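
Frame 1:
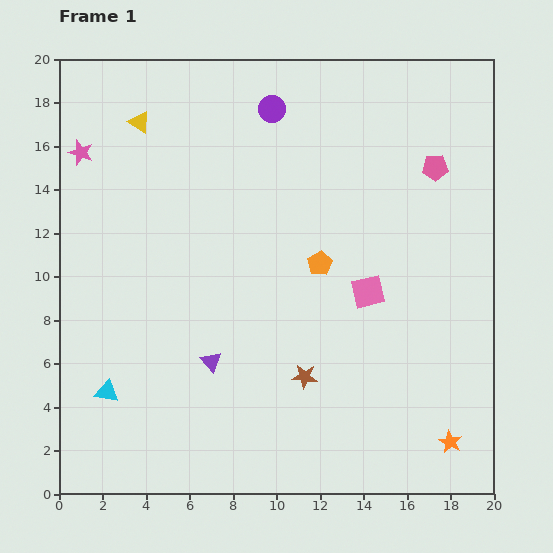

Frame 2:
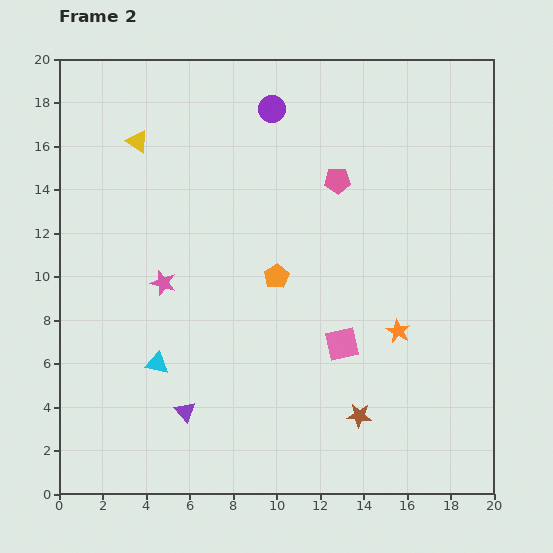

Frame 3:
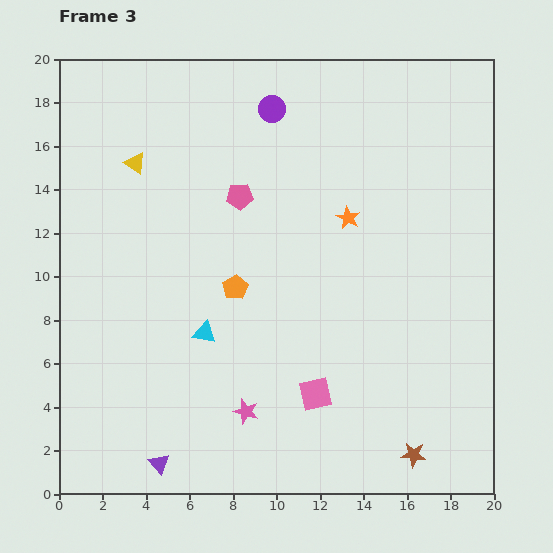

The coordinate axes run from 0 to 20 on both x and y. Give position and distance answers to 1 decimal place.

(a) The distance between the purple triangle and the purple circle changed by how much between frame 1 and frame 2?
+2.6

Distance in frame 1: 11.9. Distance in frame 2: 14.5.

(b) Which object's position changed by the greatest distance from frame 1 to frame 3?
the pink star

(moved 14.1; next 11.3)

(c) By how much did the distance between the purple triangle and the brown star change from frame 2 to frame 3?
+3.7

Distance in frame 2: 8.0. Distance in frame 3: 11.7.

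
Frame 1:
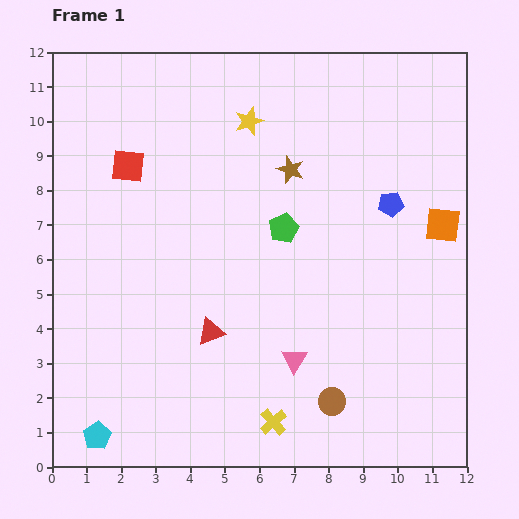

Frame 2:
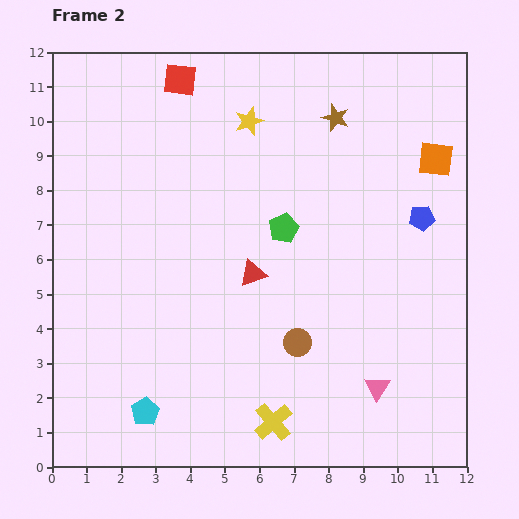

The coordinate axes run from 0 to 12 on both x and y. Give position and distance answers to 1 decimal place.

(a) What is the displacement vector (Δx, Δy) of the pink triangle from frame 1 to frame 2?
(2.4, -0.8)

The pink triangle was at (7.0, 3.1) in frame 1 and (9.4, 2.3) in frame 2.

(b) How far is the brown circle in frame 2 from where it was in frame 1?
2.0

The brown circle moved from (8.1, 1.9) to (7.1, 3.6), a distance of √(1.0² + 1.7²) ≈ 2.0.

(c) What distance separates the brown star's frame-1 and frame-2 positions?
2.0

The brown star moved from (6.9, 8.6) to (8.2, 10.1), a distance of √(1.3² + 1.5²) ≈ 2.0.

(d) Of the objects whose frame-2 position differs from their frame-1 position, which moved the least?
the blue pentagon

(moved 1.0)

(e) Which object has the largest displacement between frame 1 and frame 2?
the red square

(moved 2.9; next 2.5)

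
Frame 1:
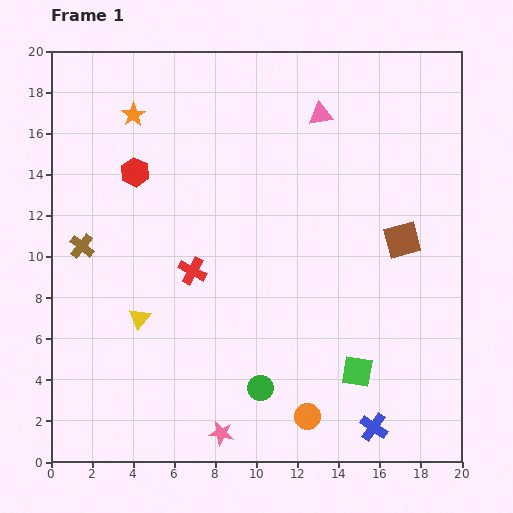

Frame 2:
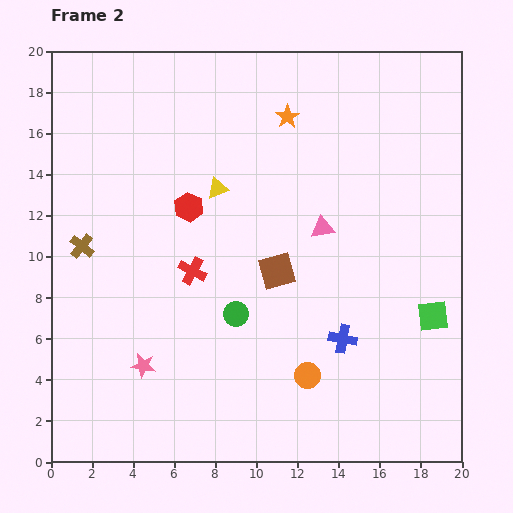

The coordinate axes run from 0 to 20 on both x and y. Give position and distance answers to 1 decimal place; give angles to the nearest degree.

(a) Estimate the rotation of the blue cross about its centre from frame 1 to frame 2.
24° counter-clockwise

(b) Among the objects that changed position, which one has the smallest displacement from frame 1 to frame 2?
the orange circle

(moved 2.0)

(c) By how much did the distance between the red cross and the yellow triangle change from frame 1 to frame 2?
+0.7

Distance in frame 1: 3.5. Distance in frame 2: 4.2.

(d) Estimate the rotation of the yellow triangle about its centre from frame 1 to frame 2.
31° clockwise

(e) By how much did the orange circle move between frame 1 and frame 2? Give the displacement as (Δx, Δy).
(0.0, 2.0)

The orange circle was at (12.5, 2.2) in frame 1 and (12.5, 4.2) in frame 2.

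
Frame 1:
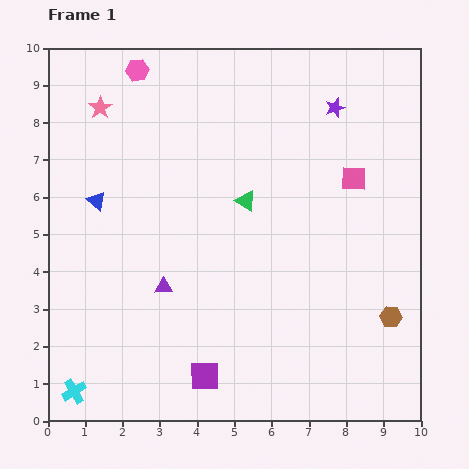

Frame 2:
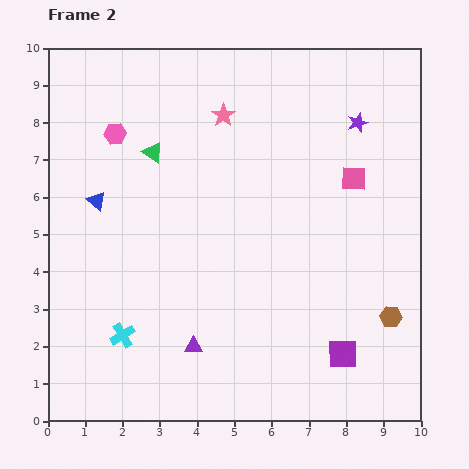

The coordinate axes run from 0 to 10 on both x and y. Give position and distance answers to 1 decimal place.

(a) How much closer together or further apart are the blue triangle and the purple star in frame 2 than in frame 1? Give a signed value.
+0.4

Distance in frame 1: 6.9. Distance in frame 2: 7.3.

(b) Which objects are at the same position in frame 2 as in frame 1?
the brown hexagon, the blue triangle, the pink square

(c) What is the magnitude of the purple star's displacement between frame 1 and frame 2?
0.7

The purple star moved from (7.7, 8.4) to (8.3, 8.0), a distance of √(0.6² + 0.4²) ≈ 0.7.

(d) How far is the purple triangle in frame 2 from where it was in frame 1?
1.8

The purple triangle moved from (3.1, 3.6) to (3.9, 2.0), a distance of √(0.8² + 1.6²) ≈ 1.8.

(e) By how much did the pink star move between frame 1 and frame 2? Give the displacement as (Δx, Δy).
(3.3, -0.2)

The pink star was at (1.4, 8.4) in frame 1 and (4.7, 8.2) in frame 2.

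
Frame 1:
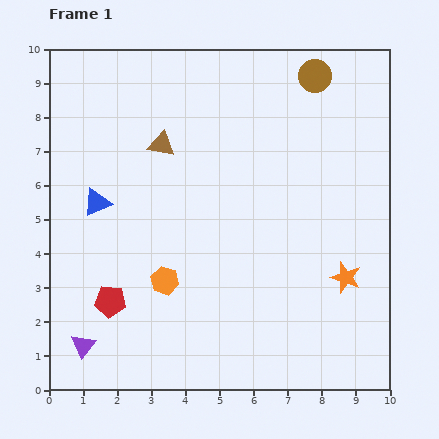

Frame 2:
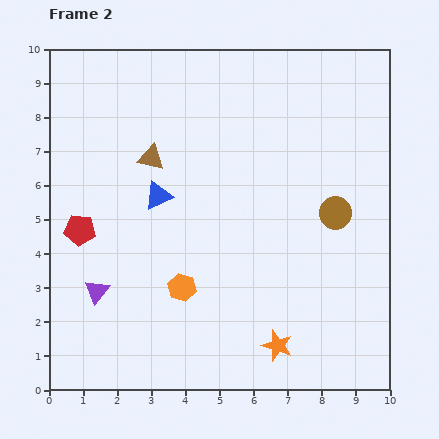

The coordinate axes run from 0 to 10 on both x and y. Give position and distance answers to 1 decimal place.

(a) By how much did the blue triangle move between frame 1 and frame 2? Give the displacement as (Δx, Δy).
(1.8, 0.2)

The blue triangle was at (1.4, 5.5) in frame 1 and (3.2, 5.7) in frame 2.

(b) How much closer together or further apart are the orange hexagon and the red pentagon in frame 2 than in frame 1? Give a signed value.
+1.7

Distance in frame 1: 1.7. Distance in frame 2: 3.4.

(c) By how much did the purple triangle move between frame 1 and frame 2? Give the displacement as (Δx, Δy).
(0.4, 1.6)

The purple triangle was at (1.0, 1.3) in frame 1 and (1.4, 2.9) in frame 2.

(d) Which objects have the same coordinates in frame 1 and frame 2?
none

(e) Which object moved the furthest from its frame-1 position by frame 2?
the brown circle

(moved 4.0; next 2.8)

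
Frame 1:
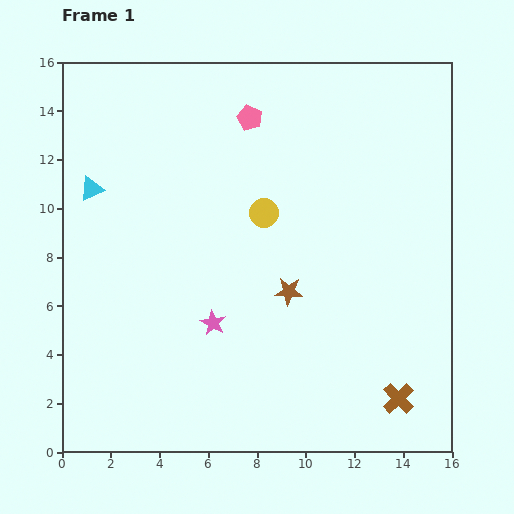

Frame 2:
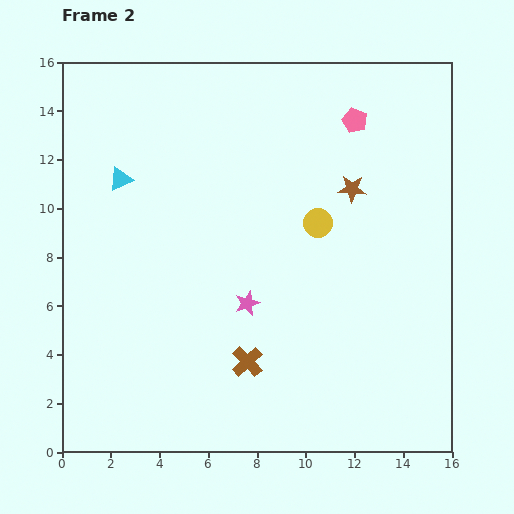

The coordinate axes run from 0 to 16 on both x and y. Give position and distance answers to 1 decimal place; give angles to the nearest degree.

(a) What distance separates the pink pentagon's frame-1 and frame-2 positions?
4.3

The pink pentagon moved from (7.7, 13.7) to (12.0, 13.6), a distance of √(4.3² + 0.1²) ≈ 4.3.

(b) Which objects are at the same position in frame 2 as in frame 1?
none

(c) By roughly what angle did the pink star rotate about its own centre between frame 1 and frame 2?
23° clockwise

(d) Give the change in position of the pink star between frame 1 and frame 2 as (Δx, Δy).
(1.4, 0.8)

The pink star was at (6.2, 5.3) in frame 1 and (7.6, 6.1) in frame 2.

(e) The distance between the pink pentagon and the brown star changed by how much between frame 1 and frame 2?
-4.5

Distance in frame 1: 7.3. Distance in frame 2: 2.8.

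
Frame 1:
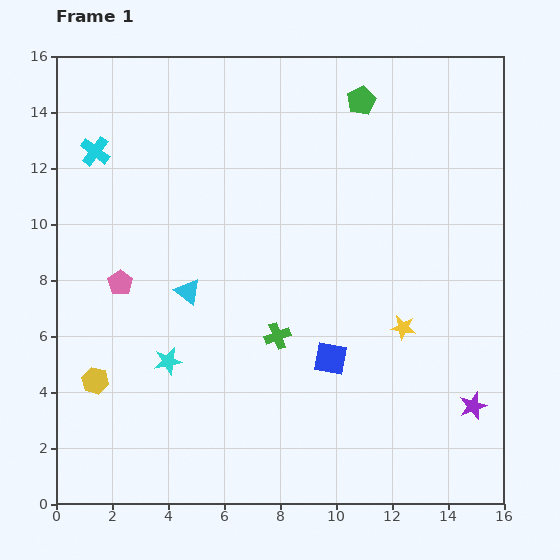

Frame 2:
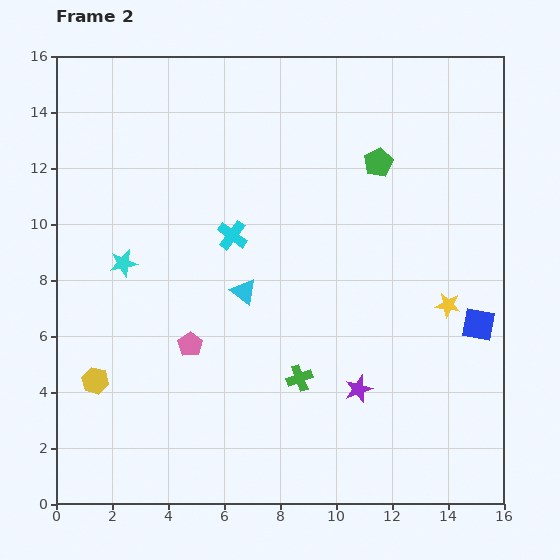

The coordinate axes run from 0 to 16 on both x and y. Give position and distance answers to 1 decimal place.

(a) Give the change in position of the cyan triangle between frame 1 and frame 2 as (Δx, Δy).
(2.0, 0.0)

The cyan triangle was at (4.7, 7.6) in frame 1 and (6.7, 7.6) in frame 2.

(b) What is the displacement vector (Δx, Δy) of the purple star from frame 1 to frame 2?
(-4.1, 0.6)

The purple star was at (14.9, 3.5) in frame 1 and (10.8, 4.1) in frame 2.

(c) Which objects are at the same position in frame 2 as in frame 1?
the yellow hexagon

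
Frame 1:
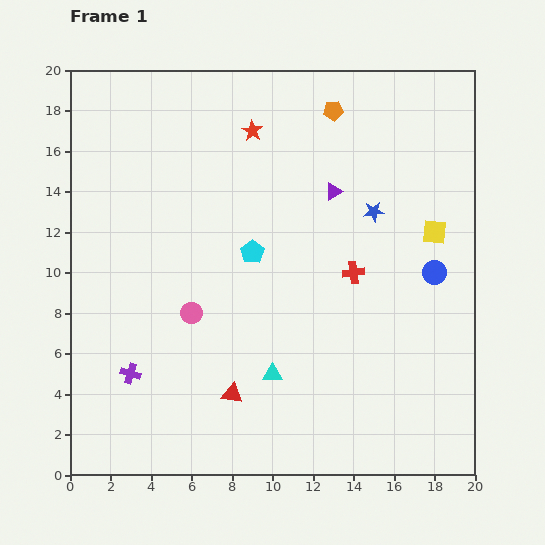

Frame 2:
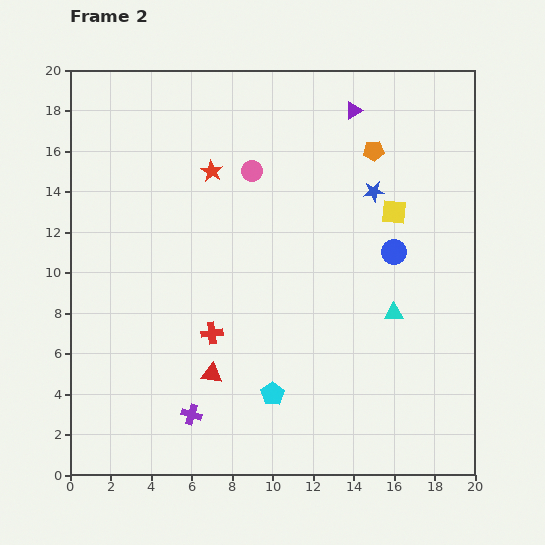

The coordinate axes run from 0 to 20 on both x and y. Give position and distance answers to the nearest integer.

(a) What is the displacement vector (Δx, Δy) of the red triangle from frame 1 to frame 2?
(-1, 1)

The red triangle was at (8, 4) in frame 1 and (7, 5) in frame 2.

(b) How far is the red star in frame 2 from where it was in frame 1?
3

The red star moved from (9, 17) to (7, 15), a distance of √(2² + 2²) ≈ 3.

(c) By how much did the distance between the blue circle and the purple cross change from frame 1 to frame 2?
-3

Distance in frame 1: 16. Distance in frame 2: 13.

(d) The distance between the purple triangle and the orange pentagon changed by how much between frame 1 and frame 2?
-2

Distance in frame 1: 4. Distance in frame 2: 2.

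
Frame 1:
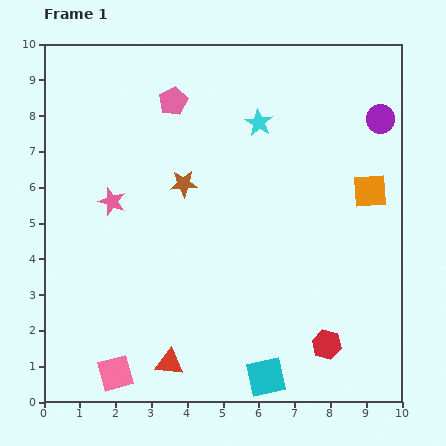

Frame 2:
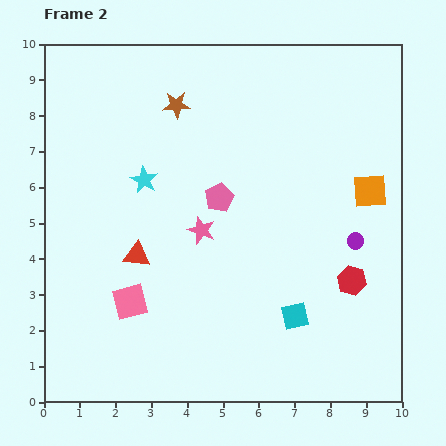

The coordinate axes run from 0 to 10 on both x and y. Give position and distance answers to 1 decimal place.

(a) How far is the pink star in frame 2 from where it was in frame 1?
2.6

The pink star moved from (1.9, 5.6) to (4.4, 4.8), a distance of √(2.5² + 0.8²) ≈ 2.6.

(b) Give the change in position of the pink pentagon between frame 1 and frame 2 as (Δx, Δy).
(1.3, -2.7)

The pink pentagon was at (3.6, 8.4) in frame 1 and (4.9, 5.7) in frame 2.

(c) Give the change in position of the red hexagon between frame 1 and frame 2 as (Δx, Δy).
(0.7, 1.8)

The red hexagon was at (7.9, 1.6) in frame 1 and (8.6, 3.4) in frame 2.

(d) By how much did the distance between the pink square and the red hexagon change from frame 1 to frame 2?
+0.2

Distance in frame 1: 6.0. Distance in frame 2: 6.2.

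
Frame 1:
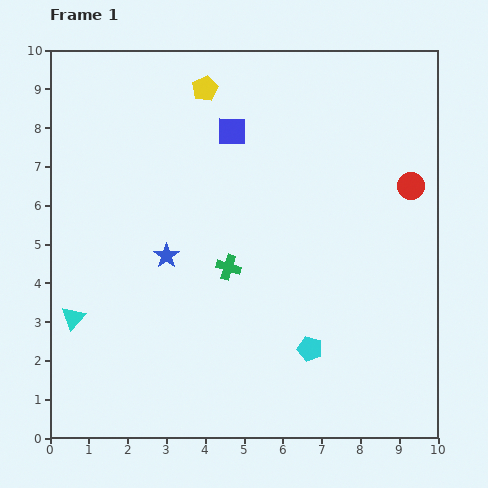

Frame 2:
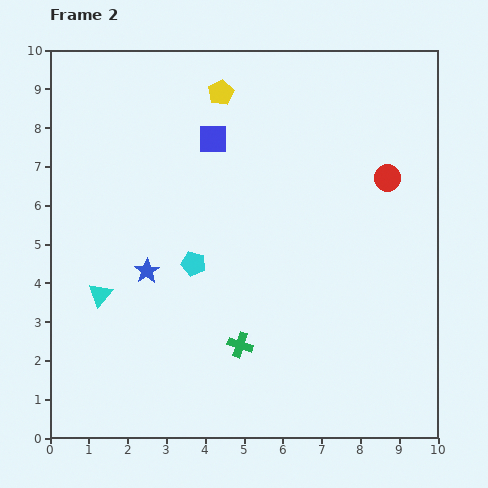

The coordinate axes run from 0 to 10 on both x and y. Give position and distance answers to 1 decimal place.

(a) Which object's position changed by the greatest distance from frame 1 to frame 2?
the cyan pentagon

(moved 3.7; next 2.0)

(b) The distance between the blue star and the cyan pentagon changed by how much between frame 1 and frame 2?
-3.2

Distance in frame 1: 4.4. Distance in frame 2: 1.2.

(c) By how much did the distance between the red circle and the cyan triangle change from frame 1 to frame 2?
-1.3

Distance in frame 1: 9.3. Distance in frame 2: 8.0.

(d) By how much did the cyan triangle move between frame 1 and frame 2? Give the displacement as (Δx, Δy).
(0.7, 0.6)

The cyan triangle was at (0.6, 3.1) in frame 1 and (1.3, 3.7) in frame 2.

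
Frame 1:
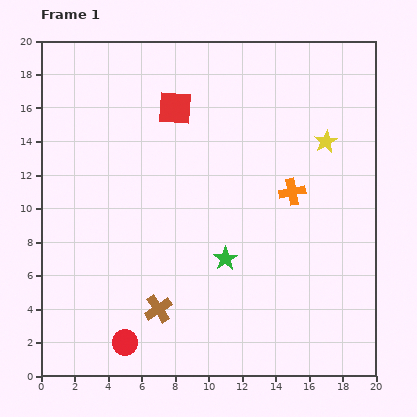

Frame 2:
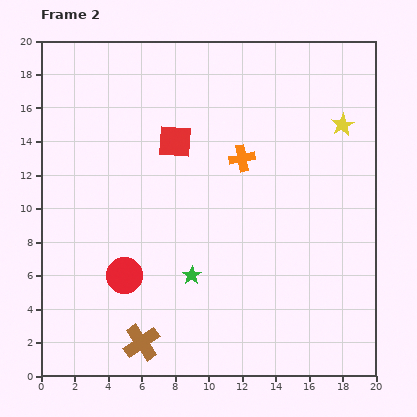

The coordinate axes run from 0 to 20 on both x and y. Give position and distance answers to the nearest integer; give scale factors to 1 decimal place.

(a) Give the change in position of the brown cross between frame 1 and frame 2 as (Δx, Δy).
(-1, -2)

The brown cross was at (7, 4) in frame 1 and (6, 2) in frame 2.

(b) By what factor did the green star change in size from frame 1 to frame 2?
0.8×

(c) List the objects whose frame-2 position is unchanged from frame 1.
none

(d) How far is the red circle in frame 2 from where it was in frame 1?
4

The red circle moved from (5, 2) to (5, 6), a distance of √(0² + 4²) ≈ 4.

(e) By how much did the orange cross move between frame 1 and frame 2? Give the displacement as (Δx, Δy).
(-3, 2)

The orange cross was at (15, 11) in frame 1 and (12, 13) in frame 2.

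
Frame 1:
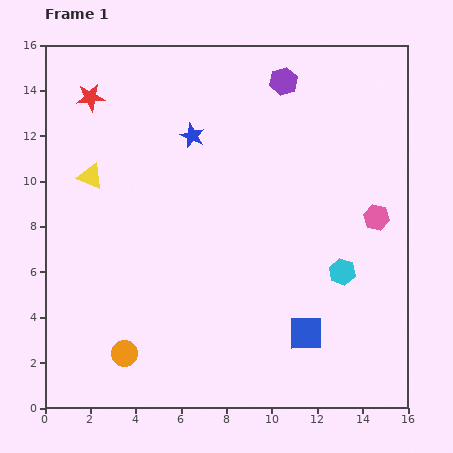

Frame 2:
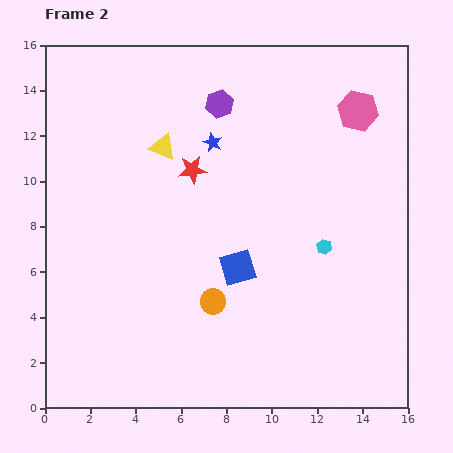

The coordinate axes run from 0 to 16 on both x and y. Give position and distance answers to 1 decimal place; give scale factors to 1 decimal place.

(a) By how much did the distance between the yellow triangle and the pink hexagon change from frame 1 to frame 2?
-4.0

Distance in frame 1: 12.7. Distance in frame 2: 8.7.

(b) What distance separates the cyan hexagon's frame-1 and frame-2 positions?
1.4

The cyan hexagon moved from (13.1, 6.0) to (12.3, 7.1), a distance of √(0.8² + 1.1²) ≈ 1.4.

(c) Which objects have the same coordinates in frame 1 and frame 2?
none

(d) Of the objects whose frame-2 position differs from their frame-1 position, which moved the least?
the blue star

(moved 0.9)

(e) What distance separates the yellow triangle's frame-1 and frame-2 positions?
3.5

The yellow triangle moved from (2.0, 10.2) to (5.2, 11.5), a distance of √(3.2² + 1.3²) ≈ 3.5.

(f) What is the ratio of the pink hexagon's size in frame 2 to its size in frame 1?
1.6×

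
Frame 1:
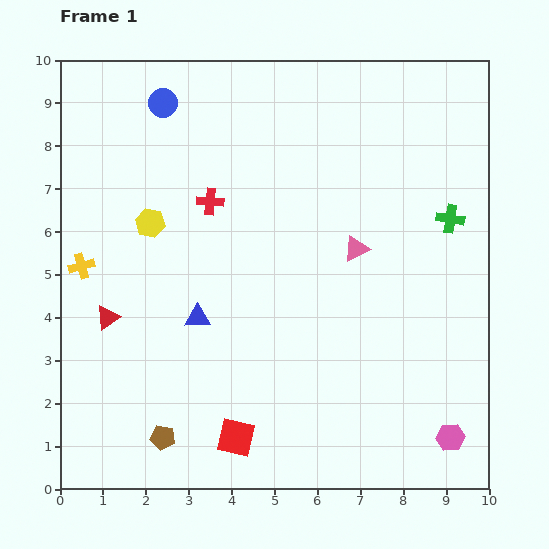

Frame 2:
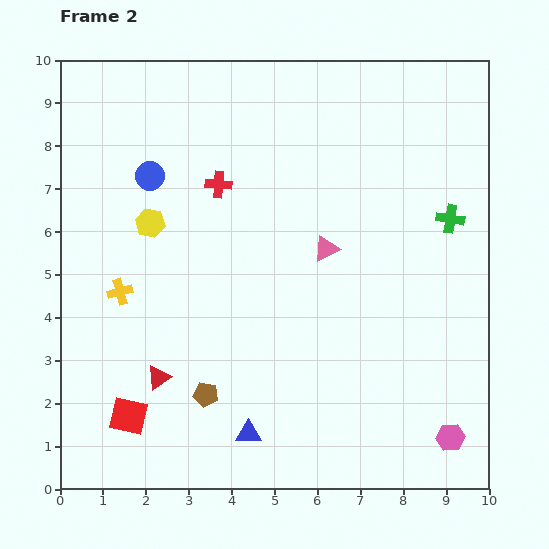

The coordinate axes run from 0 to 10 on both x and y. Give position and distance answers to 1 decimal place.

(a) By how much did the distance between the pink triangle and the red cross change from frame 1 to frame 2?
-0.7

Distance in frame 1: 3.6. Distance in frame 2: 2.9.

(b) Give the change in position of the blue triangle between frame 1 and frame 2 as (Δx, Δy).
(1.2, -2.7)

The blue triangle was at (3.2, 4.0) in frame 1 and (4.4, 1.3) in frame 2.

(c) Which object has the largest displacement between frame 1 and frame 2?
the blue triangle

(moved 3.0; next 2.5)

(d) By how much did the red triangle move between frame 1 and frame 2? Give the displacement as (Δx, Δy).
(1.2, -1.4)

The red triangle was at (1.1, 4.0) in frame 1 and (2.3, 2.6) in frame 2.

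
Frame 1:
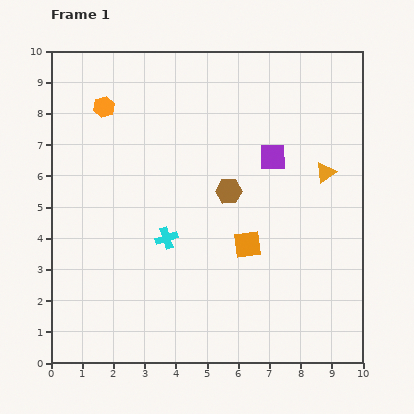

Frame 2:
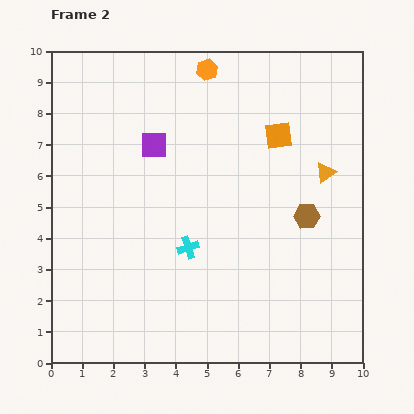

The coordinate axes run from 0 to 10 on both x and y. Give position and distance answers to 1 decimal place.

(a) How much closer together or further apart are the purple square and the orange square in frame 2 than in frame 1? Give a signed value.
+1.1

Distance in frame 1: 2.9. Distance in frame 2: 4.0.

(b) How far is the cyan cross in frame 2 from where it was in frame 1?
0.8

The cyan cross moved from (3.7, 4.0) to (4.4, 3.7), a distance of √(0.7² + 0.3²) ≈ 0.8.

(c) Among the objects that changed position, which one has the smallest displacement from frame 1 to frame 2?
the cyan cross

(moved 0.8)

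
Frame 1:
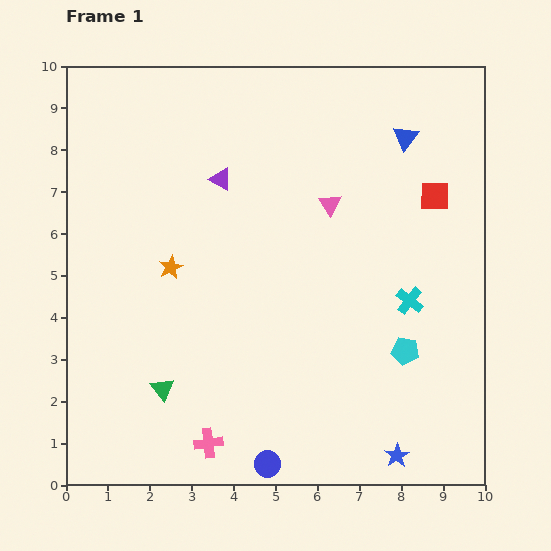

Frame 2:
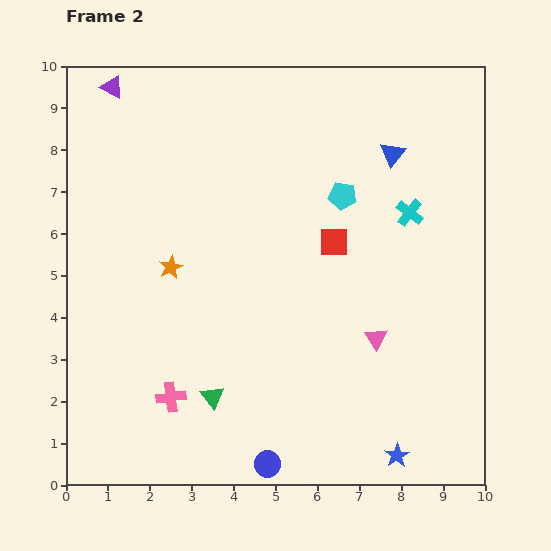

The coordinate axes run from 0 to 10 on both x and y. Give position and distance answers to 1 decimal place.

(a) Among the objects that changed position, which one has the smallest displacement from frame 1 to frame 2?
the blue triangle

(moved 0.5)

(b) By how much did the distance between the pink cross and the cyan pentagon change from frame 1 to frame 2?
+1.1

Distance in frame 1: 5.2. Distance in frame 2: 6.3.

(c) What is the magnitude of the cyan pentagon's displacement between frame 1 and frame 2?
4.0

The cyan pentagon moved from (8.1, 3.2) to (6.6, 6.9), a distance of √(1.5² + 3.7²) ≈ 4.0.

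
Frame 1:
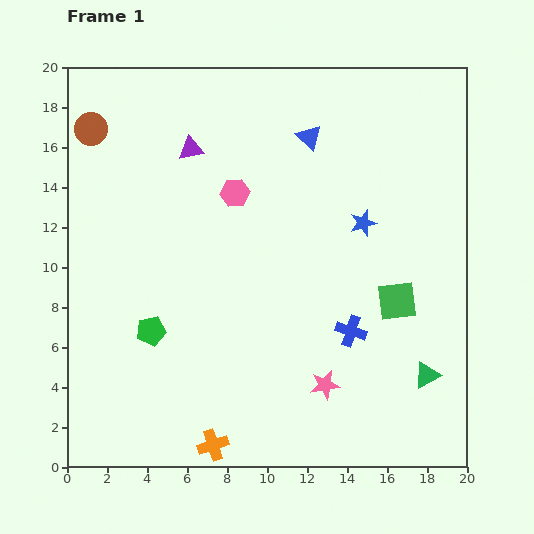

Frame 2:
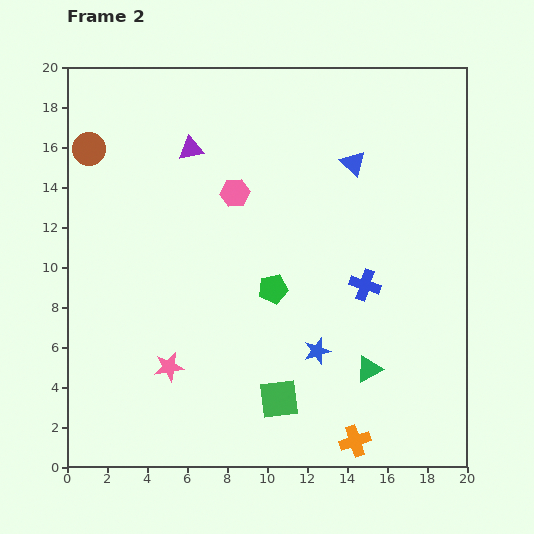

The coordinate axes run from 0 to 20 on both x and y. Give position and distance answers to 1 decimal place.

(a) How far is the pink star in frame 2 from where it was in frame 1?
7.9

The pink star moved from (12.9, 4.1) to (5.1, 5.0), a distance of √(7.8² + 0.9²) ≈ 7.9.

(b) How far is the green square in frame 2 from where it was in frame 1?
7.7

The green square moved from (16.5, 8.3) to (10.6, 3.4), a distance of √(5.9² + 4.9²) ≈ 7.7.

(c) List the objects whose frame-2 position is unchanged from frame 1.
the pink hexagon, the purple triangle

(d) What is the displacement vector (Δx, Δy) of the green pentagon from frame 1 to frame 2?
(6.1, 2.1)

The green pentagon was at (4.2, 6.8) in frame 1 and (10.3, 8.9) in frame 2.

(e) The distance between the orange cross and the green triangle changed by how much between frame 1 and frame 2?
-7.6

Distance in frame 1: 11.3. Distance in frame 2: 3.7.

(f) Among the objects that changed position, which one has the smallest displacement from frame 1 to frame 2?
the brown circle

(moved 1.0)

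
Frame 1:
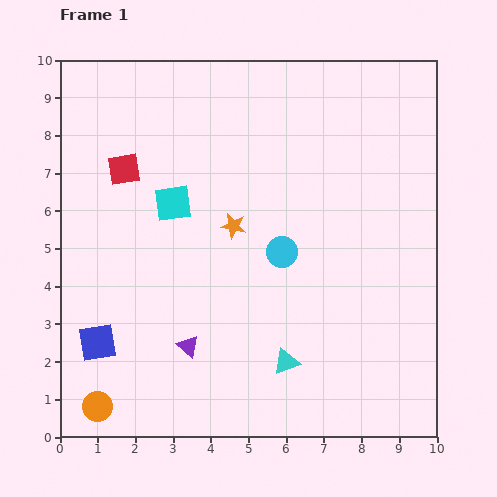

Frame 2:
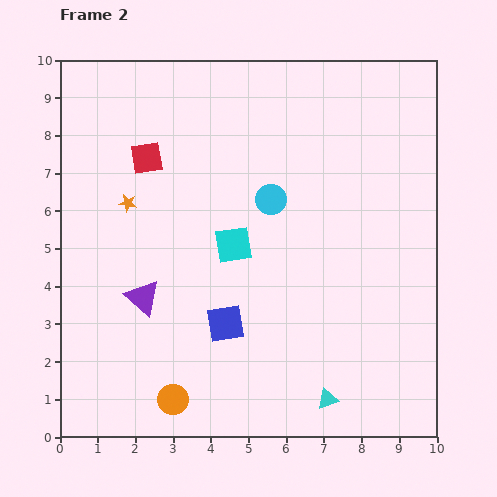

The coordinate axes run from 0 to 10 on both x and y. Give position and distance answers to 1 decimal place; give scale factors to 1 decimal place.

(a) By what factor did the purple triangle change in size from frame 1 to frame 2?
1.6×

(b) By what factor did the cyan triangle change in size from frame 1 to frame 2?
0.8×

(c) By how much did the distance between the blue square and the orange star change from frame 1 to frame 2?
-0.7

Distance in frame 1: 4.8. Distance in frame 2: 4.1.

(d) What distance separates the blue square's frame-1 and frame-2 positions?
3.4

The blue square moved from (1.0, 2.5) to (4.4, 3.0), a distance of √(3.4² + 0.5²) ≈ 3.4.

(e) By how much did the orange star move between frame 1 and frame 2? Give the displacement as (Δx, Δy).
(-2.8, 0.6)

The orange star was at (4.6, 5.6) in frame 1 and (1.8, 6.2) in frame 2.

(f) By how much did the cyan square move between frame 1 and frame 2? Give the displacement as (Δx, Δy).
(1.6, -1.1)

The cyan square was at (3.0, 6.2) in frame 1 and (4.6, 5.1) in frame 2.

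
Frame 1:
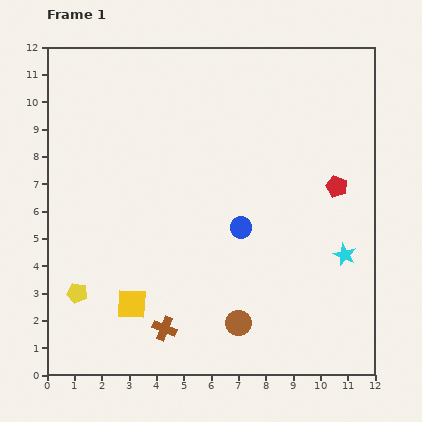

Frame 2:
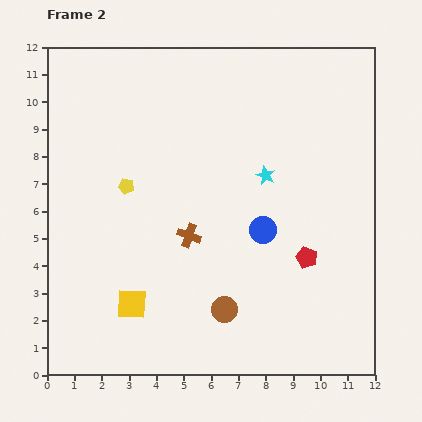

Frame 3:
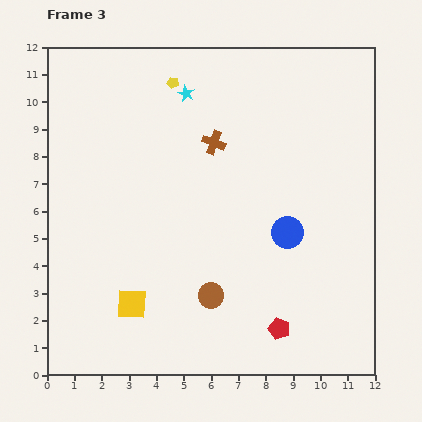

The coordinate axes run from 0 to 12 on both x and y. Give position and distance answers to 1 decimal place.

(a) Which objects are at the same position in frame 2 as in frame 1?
the yellow square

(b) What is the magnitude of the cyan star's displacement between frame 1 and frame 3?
8.3

The cyan star moved from (10.9, 4.4) to (5.1, 10.3), a distance of √(5.8² + 5.9²) ≈ 8.3.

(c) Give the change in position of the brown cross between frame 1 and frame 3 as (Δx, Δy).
(1.8, 6.8)

The brown cross was at (4.3, 1.7) in frame 1 and (6.1, 8.5) in frame 3.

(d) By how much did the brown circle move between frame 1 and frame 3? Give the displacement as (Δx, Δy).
(-1.0, 1.0)

The brown circle was at (7.0, 1.9) in frame 1 and (6.0, 2.9) in frame 3.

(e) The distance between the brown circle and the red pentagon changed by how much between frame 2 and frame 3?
-0.8

Distance in frame 2: 3.6. Distance in frame 3: 2.8.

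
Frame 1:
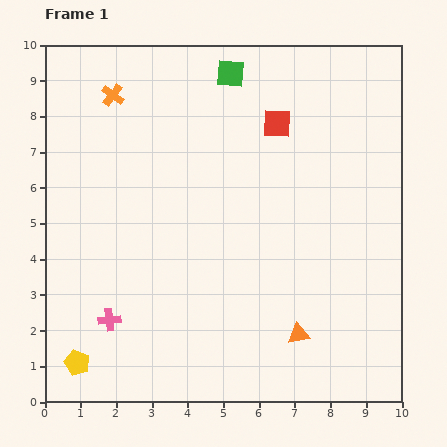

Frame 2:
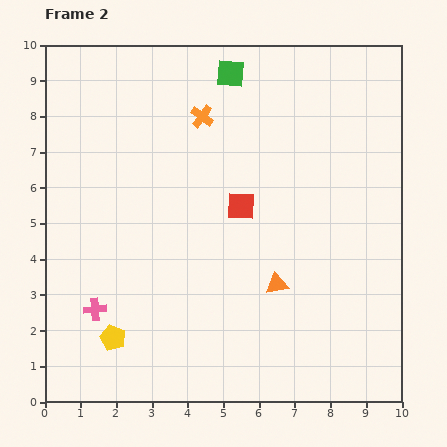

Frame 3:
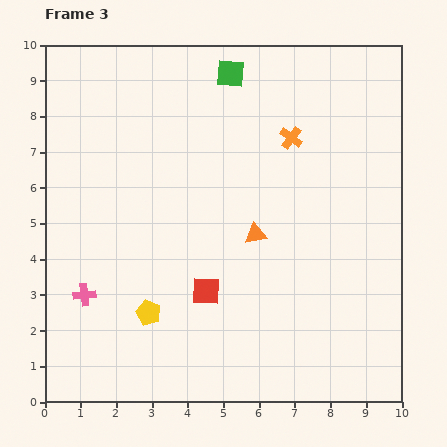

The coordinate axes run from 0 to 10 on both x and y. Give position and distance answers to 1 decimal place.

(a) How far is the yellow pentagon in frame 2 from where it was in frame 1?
1.2

The yellow pentagon moved from (0.9, 1.1) to (1.9, 1.8), a distance of √(1.0² + 0.7²) ≈ 1.2.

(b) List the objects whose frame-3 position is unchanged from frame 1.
the green square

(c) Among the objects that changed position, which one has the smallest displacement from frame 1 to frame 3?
the pink cross

(moved 1.0)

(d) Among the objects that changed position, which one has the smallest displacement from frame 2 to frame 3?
the pink cross

(moved 0.5)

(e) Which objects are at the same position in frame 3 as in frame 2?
the green square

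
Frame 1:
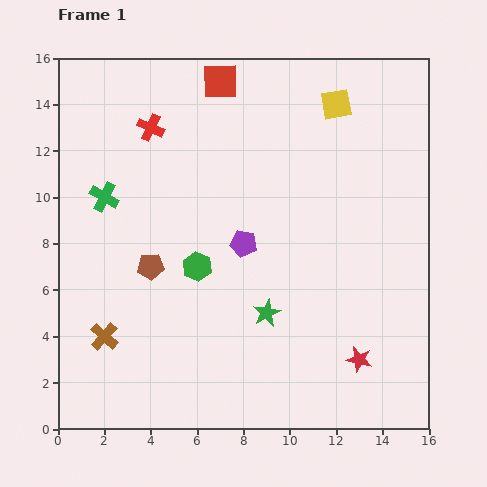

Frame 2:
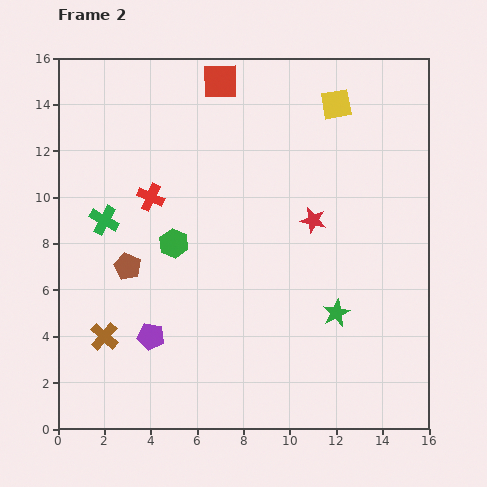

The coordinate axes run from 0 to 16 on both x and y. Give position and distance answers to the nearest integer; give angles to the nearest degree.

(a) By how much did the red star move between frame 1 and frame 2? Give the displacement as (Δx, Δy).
(-2, 6)

The red star was at (13, 3) in frame 1 and (11, 9) in frame 2.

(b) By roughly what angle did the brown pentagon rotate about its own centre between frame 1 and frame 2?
30° clockwise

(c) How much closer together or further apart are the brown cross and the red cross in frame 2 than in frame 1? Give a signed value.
-3

Distance in frame 1: 9. Distance in frame 2: 6.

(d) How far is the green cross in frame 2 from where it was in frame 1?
1

The green cross moved from (2, 10) to (2, 9), a distance of √(0² + 1²) ≈ 1.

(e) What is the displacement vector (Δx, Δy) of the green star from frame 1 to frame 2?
(3, 0)

The green star was at (9, 5) in frame 1 and (12, 5) in frame 2.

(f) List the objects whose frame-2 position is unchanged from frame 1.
the brown cross, the yellow square, the red square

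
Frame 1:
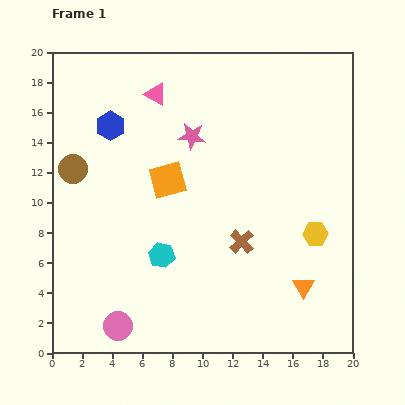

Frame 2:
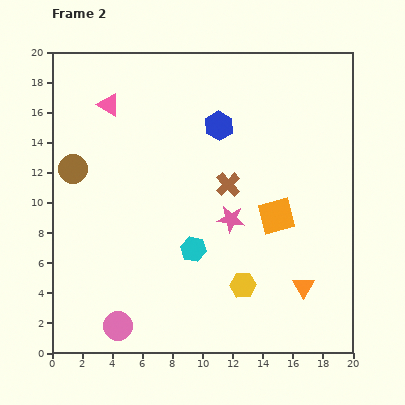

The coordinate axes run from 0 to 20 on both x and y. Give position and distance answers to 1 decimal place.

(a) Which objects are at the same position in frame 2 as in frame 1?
the pink circle, the brown circle, the orange triangle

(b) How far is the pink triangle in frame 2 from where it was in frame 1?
3.2

The pink triangle moved from (6.9, 17.2) to (3.8, 16.5), a distance of √(3.1² + 0.7²) ≈ 3.2.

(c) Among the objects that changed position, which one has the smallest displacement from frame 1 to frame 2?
the cyan hexagon

(moved 2.1)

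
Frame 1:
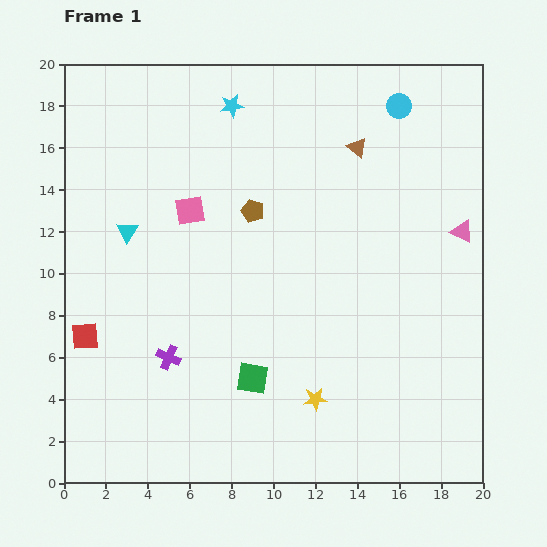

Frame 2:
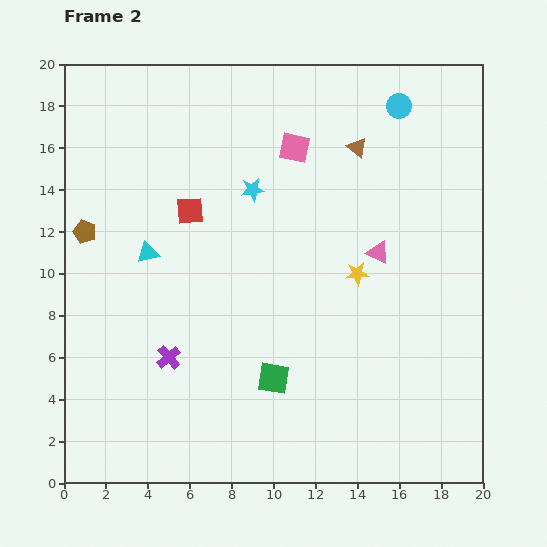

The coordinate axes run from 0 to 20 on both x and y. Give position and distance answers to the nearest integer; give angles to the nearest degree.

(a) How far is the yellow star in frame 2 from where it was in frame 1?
6

The yellow star moved from (12, 4) to (14, 10), a distance of √(2² + 6²) ≈ 6.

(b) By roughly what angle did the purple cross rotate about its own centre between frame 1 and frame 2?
27° clockwise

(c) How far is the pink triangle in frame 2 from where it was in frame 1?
4

The pink triangle moved from (19, 12) to (15, 11), a distance of √(4² + 1²) ≈ 4.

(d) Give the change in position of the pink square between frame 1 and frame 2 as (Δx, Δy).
(5, 3)

The pink square was at (6, 13) in frame 1 and (11, 16) in frame 2.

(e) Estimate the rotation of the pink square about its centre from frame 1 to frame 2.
21° clockwise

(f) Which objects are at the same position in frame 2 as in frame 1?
the brown triangle, the purple cross, the cyan circle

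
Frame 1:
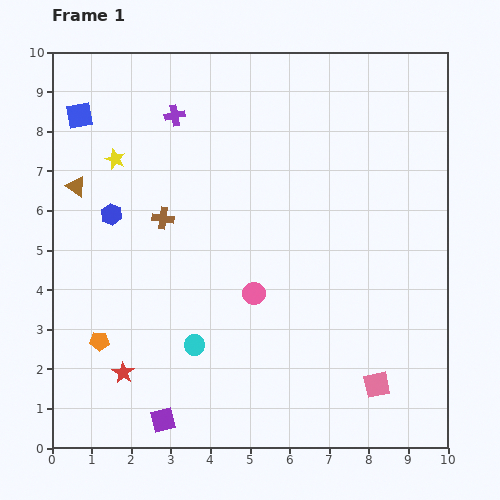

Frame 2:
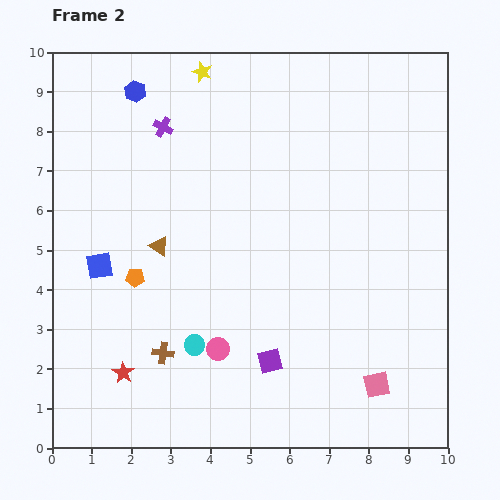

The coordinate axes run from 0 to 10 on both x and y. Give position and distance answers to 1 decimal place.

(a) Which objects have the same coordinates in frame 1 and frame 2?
the red star, the pink square, the cyan circle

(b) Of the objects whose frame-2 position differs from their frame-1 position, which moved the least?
the purple cross

(moved 0.4)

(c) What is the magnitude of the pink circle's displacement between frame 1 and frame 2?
1.7

The pink circle moved from (5.1, 3.9) to (4.2, 2.5), a distance of √(0.9² + 1.4²) ≈ 1.7.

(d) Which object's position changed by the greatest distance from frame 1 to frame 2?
the blue square

(moved 3.8; next 3.4)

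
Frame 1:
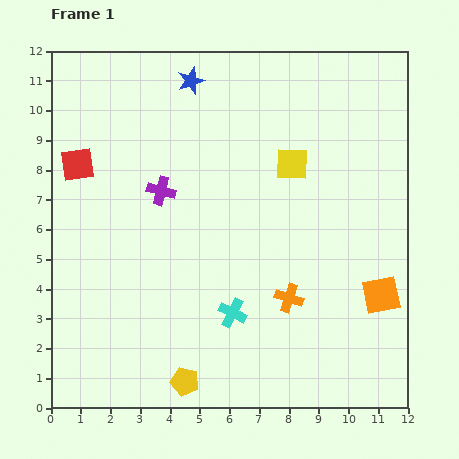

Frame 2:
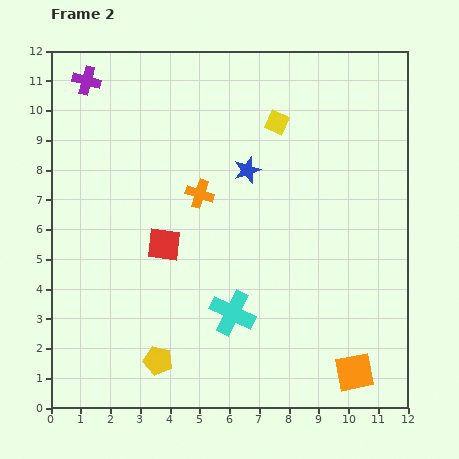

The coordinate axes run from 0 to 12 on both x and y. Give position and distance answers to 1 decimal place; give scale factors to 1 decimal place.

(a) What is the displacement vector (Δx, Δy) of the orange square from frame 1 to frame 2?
(-0.9, -2.6)

The orange square was at (11.1, 3.8) in frame 1 and (10.2, 1.2) in frame 2.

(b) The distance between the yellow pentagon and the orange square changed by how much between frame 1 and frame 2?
-0.6

Distance in frame 1: 7.2. Distance in frame 2: 6.6.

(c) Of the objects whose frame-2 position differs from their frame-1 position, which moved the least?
the yellow pentagon

(moved 1.1)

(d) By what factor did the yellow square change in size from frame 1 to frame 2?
0.7×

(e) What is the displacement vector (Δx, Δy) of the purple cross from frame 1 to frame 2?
(-2.5, 3.7)

The purple cross was at (3.7, 7.3) in frame 1 and (1.2, 11.0) in frame 2.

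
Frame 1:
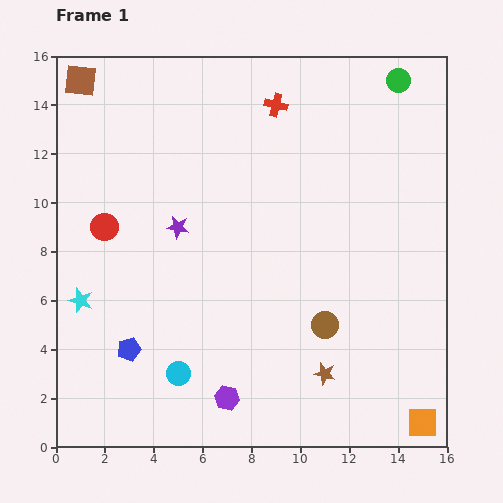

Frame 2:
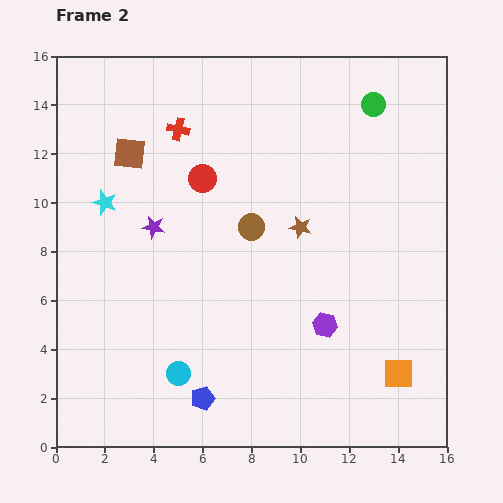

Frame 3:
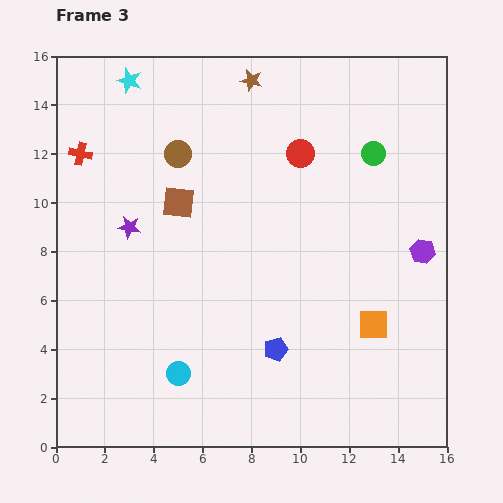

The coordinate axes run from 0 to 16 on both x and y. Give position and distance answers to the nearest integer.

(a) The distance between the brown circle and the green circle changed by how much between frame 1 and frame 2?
-3

Distance in frame 1: 10. Distance in frame 2: 7.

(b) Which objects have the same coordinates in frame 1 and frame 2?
the cyan circle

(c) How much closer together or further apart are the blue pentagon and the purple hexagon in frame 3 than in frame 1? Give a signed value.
+3

Distance in frame 1: 4. Distance in frame 3: 7.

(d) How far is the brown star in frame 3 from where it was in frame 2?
6

The brown star moved from (10, 9) to (8, 15), a distance of √(2² + 6²) ≈ 6.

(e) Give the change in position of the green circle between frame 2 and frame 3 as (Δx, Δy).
(0, -2)

The green circle was at (13, 14) in frame 2 and (13, 12) in frame 3.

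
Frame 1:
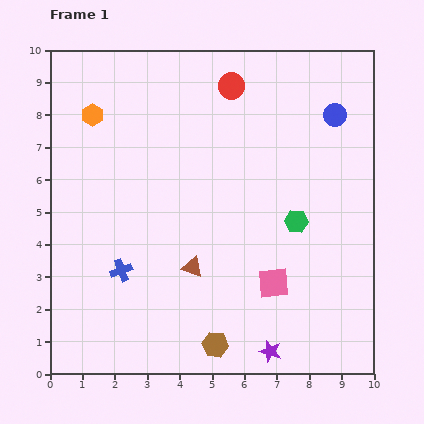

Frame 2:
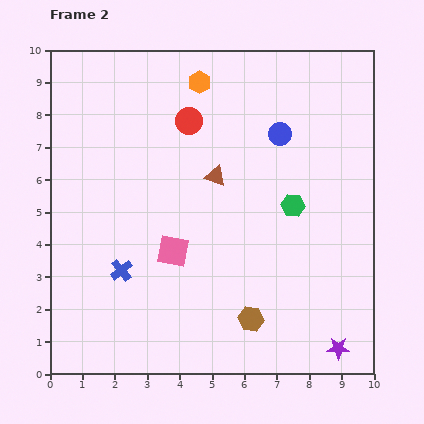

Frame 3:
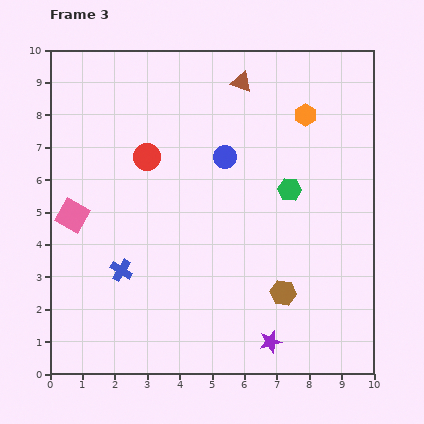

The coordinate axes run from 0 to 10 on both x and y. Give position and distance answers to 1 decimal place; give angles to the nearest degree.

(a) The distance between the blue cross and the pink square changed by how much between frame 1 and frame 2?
-3.0

Distance in frame 1: 4.7. Distance in frame 2: 1.7.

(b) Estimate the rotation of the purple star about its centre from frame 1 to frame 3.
30° counter-clockwise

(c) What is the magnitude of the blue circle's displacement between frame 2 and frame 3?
1.8

The blue circle moved from (7.1, 7.4) to (5.4, 6.7), a distance of √(1.7² + 0.7²) ≈ 1.8.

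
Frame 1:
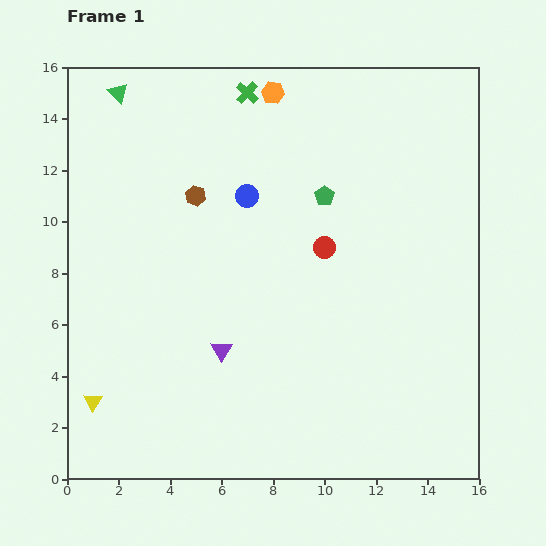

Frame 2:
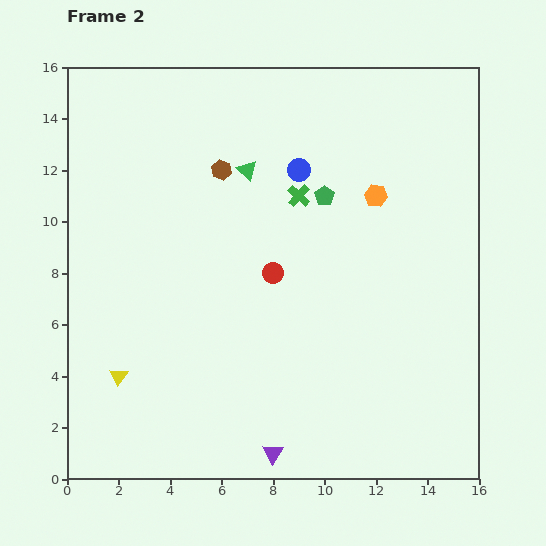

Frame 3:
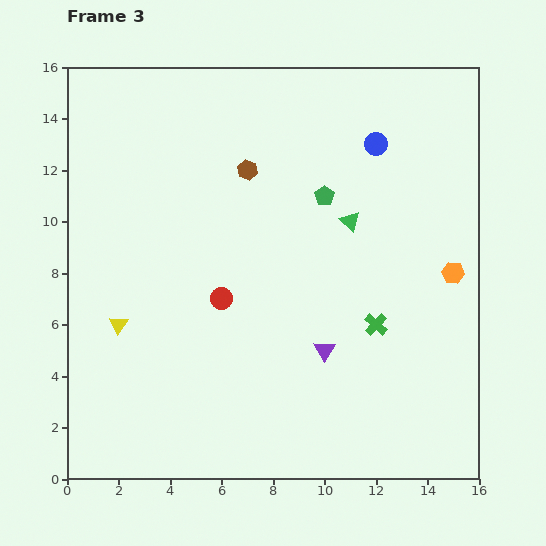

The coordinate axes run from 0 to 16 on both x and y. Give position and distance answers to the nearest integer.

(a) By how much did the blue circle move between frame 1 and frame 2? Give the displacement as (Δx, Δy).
(2, 1)

The blue circle was at (7, 11) in frame 1 and (9, 12) in frame 2.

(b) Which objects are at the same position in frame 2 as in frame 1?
the green pentagon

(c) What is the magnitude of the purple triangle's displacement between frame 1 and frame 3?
4

The purple triangle moved from (6, 5) to (10, 5), a distance of √(4² + 0²) ≈ 4.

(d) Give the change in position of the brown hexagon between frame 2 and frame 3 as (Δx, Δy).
(1, 0)

The brown hexagon was at (6, 12) in frame 2 and (7, 12) in frame 3.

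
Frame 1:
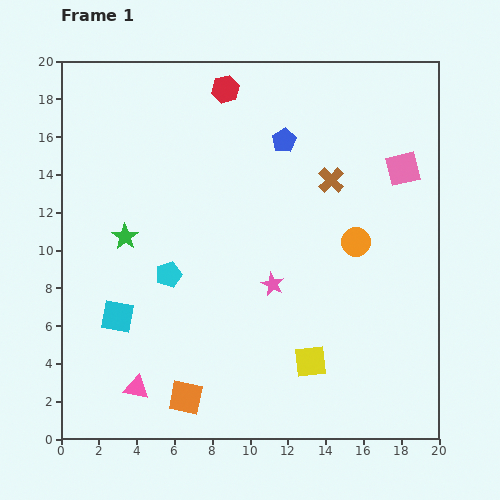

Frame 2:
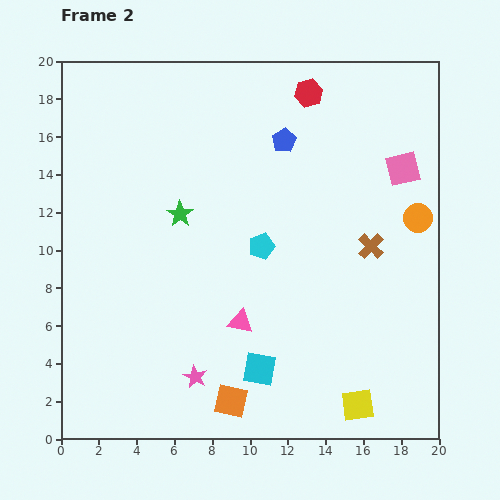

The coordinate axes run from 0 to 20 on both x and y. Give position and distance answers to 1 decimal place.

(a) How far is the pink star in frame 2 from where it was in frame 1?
6.4

The pink star moved from (11.2, 8.2) to (7.1, 3.3), a distance of √(4.1² + 4.9²) ≈ 6.4.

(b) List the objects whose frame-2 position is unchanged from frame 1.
the pink square, the blue pentagon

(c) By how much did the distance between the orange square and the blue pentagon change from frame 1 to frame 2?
-0.5

Distance in frame 1: 14.6. Distance in frame 2: 14.1.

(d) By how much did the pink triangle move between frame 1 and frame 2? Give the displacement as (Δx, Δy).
(5.5, 3.5)

The pink triangle was at (4.0, 2.7) in frame 1 and (9.5, 6.2) in frame 2.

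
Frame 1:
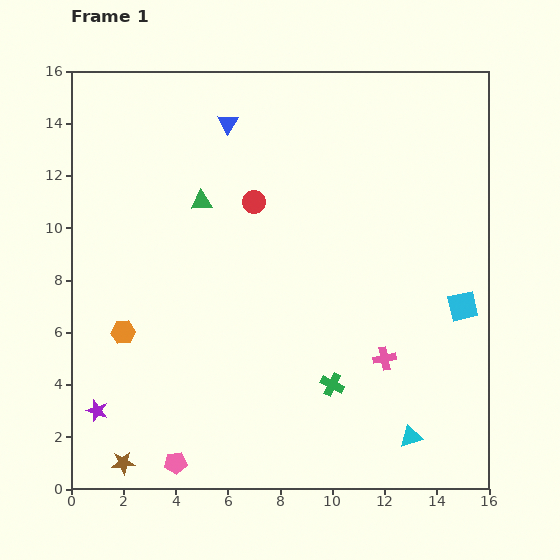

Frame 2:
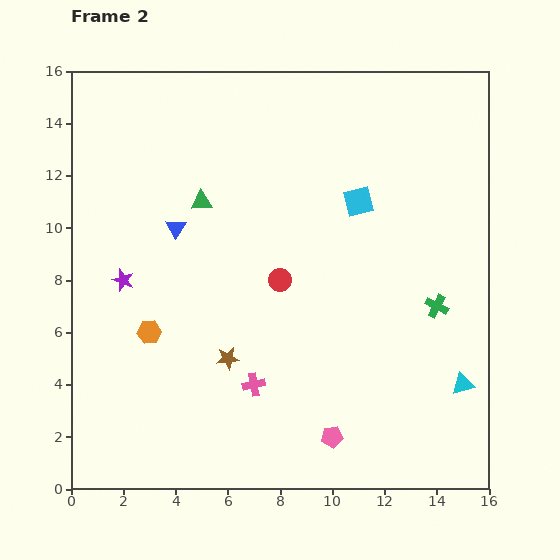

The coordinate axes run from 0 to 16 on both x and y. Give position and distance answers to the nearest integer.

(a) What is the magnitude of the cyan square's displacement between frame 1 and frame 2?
6

The cyan square moved from (15, 7) to (11, 11), a distance of √(4² + 4²) ≈ 6.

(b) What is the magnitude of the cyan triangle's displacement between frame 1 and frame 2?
3

The cyan triangle moved from (13, 2) to (15, 4), a distance of √(2² + 2²) ≈ 3.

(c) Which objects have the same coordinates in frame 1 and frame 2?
the green triangle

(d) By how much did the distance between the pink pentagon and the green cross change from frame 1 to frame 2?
-1

Distance in frame 1: 7. Distance in frame 2: 6.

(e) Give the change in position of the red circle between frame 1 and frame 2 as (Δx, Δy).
(1, -3)

The red circle was at (7, 11) in frame 1 and (8, 8) in frame 2.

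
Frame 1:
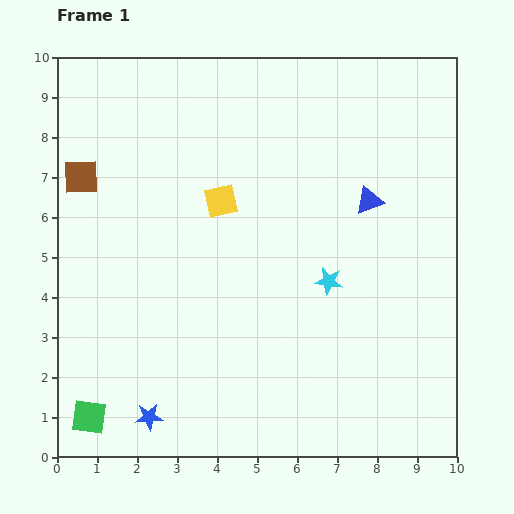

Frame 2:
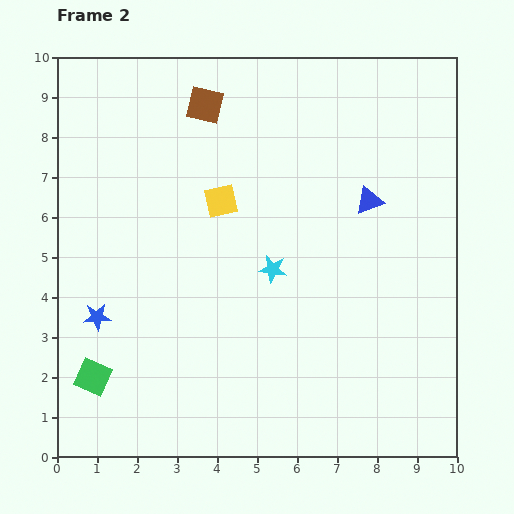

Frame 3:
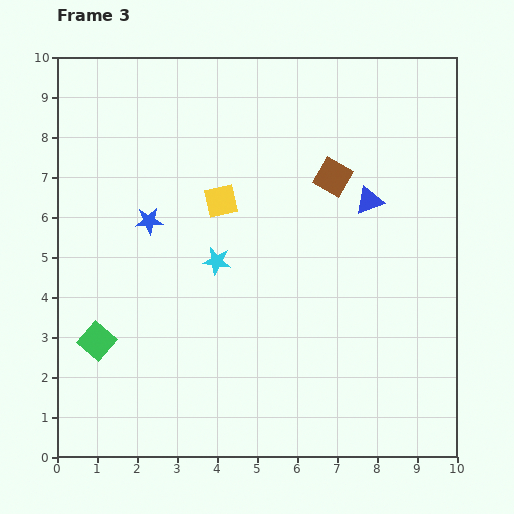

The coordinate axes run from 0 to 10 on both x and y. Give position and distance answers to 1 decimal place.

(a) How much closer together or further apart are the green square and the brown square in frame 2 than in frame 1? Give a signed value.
+1.4

Distance in frame 1: 6.0. Distance in frame 2: 7.4.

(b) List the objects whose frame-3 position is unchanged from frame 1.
the blue triangle, the yellow square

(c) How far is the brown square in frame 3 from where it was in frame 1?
6.3

The brown square moved from (0.6, 7.0) to (6.9, 7.0), a distance of √(6.3² + 0.0²) ≈ 6.3.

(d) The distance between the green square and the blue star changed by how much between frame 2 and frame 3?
+1.8

Distance in frame 2: 1.5. Distance in frame 3: 3.3.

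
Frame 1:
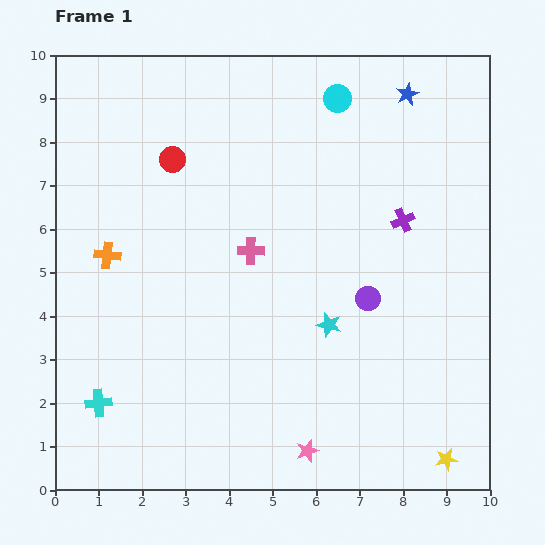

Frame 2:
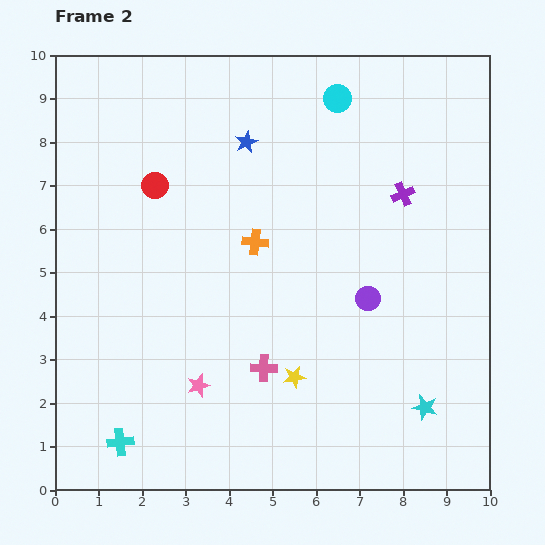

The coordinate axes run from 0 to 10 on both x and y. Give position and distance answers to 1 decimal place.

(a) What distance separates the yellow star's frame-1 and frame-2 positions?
4.0

The yellow star moved from (9.0, 0.7) to (5.5, 2.6), a distance of √(3.5² + 1.9²) ≈ 4.0.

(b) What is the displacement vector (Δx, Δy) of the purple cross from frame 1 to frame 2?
(0.0, 0.6)

The purple cross was at (8.0, 6.2) in frame 1 and (8.0, 6.8) in frame 2.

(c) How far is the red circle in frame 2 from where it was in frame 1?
0.7

The red circle moved from (2.7, 7.6) to (2.3, 7.0), a distance of √(0.4² + 0.6²) ≈ 0.7.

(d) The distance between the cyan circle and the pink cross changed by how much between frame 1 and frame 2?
+2.4

Distance in frame 1: 4.0. Distance in frame 2: 6.4.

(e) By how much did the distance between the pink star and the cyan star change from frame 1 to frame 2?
+2.3

Distance in frame 1: 2.9. Distance in frame 2: 5.2.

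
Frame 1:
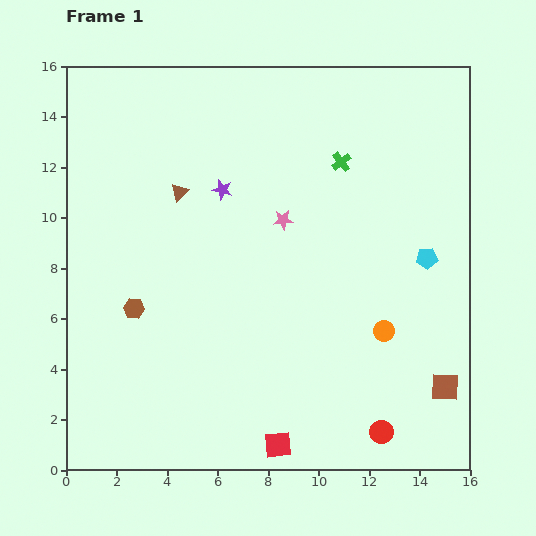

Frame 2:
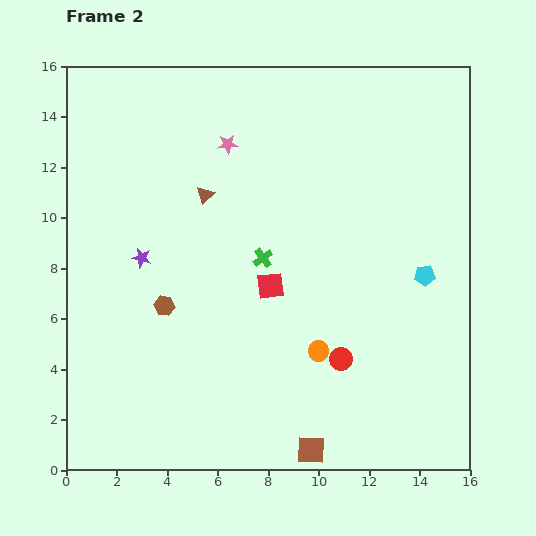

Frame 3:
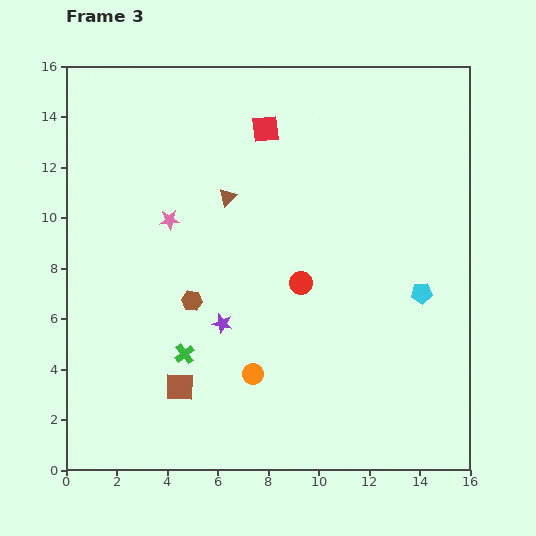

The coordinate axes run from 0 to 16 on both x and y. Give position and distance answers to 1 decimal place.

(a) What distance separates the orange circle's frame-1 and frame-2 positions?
2.7

The orange circle moved from (12.6, 5.5) to (10.0, 4.7), a distance of √(2.6² + 0.8²) ≈ 2.7.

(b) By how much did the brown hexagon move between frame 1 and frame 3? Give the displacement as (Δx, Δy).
(2.3, 0.3)

The brown hexagon was at (2.7, 6.4) in frame 1 and (5.0, 6.7) in frame 3.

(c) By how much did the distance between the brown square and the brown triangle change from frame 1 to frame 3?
-5.3

Distance in frame 1: 13.0. Distance in frame 3: 7.7.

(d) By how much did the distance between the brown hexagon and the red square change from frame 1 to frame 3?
-0.5

Distance in frame 1: 7.9. Distance in frame 3: 7.4.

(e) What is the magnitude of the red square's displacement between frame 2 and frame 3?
6.2

The red square moved from (8.1, 7.3) to (7.9, 13.5), a distance of √(0.2² + 6.2²) ≈ 6.2.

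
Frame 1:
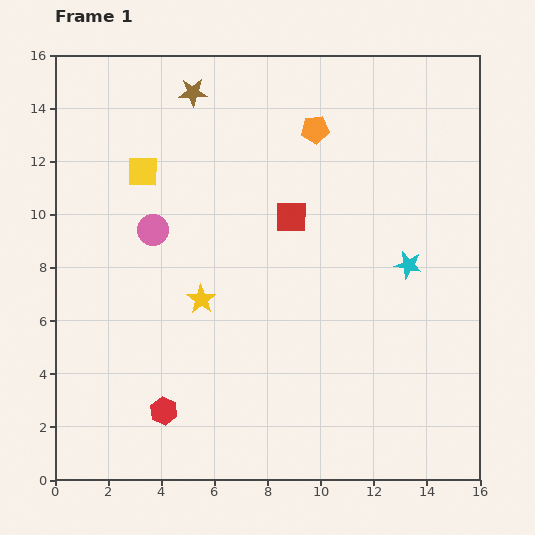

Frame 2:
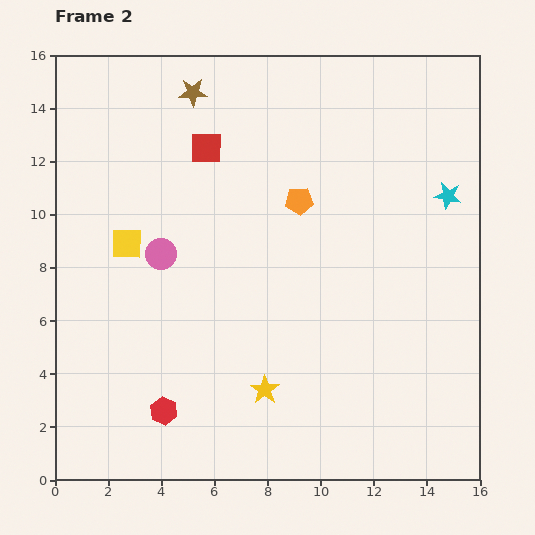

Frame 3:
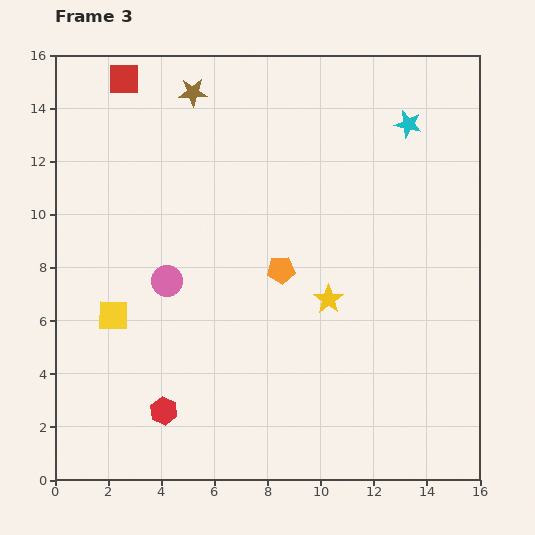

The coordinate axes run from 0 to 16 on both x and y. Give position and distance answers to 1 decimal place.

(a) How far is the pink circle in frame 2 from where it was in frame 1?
0.9

The pink circle moved from (3.7, 9.4) to (4.0, 8.5), a distance of √(0.3² + 0.9²) ≈ 0.9.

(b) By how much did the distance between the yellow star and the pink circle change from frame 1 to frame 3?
+2.9

Distance in frame 1: 3.2. Distance in frame 3: 6.1.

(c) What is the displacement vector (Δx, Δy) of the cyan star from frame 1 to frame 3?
(0.0, 5.3)

The cyan star was at (13.3, 8.1) in frame 1 and (13.3, 13.4) in frame 3.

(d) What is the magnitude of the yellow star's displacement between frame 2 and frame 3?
4.2

The yellow star moved from (7.9, 3.4) to (10.3, 6.8), a distance of √(2.4² + 3.4²) ≈ 4.2.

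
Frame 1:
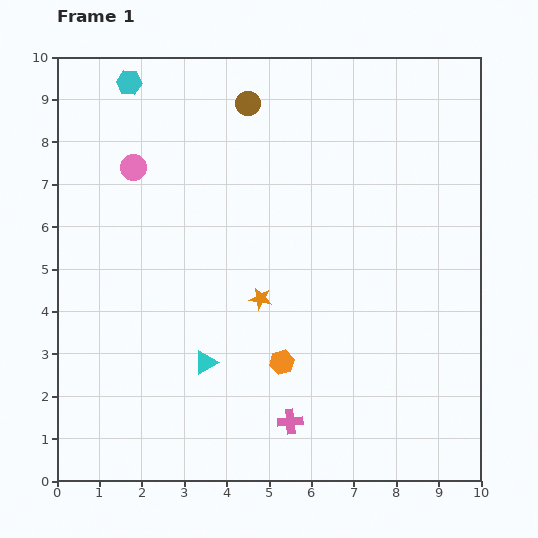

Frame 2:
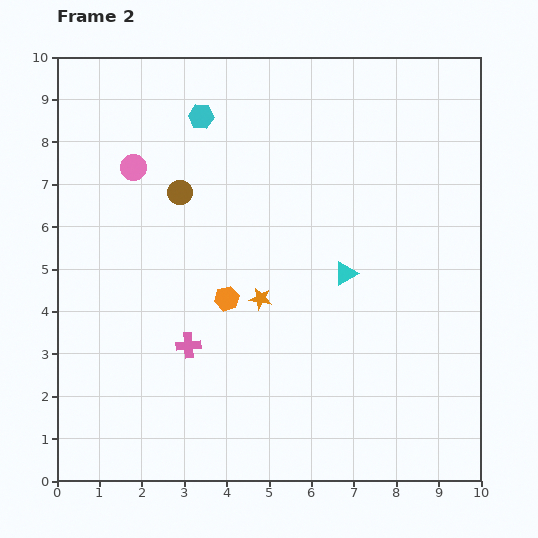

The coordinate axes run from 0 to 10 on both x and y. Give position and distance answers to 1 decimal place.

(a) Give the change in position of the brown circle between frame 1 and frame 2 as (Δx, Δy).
(-1.6, -2.1)

The brown circle was at (4.5, 8.9) in frame 1 and (2.9, 6.8) in frame 2.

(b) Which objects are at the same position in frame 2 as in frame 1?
the orange star, the pink circle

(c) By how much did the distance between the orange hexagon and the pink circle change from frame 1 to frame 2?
-2.0

Distance in frame 1: 5.8. Distance in frame 2: 3.8.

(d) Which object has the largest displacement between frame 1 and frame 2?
the cyan triangle

(moved 3.9; next 3.0)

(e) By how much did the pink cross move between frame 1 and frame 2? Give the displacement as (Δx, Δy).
(-2.4, 1.8)

The pink cross was at (5.5, 1.4) in frame 1 and (3.1, 3.2) in frame 2.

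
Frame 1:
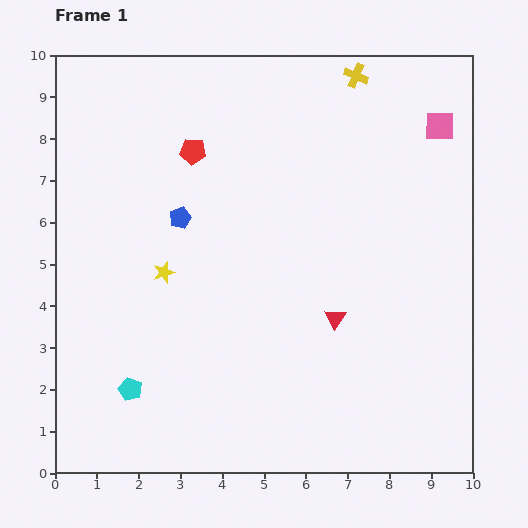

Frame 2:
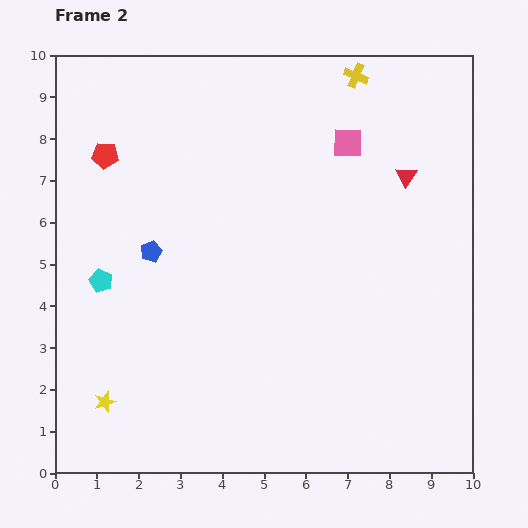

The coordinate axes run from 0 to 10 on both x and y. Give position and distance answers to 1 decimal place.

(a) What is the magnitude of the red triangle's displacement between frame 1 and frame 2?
3.8

The red triangle moved from (6.7, 3.7) to (8.4, 7.1), a distance of √(1.7² + 3.4²) ≈ 3.8.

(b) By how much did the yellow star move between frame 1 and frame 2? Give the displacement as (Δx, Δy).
(-1.4, -3.1)

The yellow star was at (2.6, 4.8) in frame 1 and (1.2, 1.7) in frame 2.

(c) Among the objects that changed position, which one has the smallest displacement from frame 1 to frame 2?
the blue pentagon

(moved 1.1)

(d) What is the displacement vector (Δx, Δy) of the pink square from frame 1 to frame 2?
(-2.2, -0.4)

The pink square was at (9.2, 8.3) in frame 1 and (7.0, 7.9) in frame 2.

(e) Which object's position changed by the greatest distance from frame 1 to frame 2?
the red triangle

(moved 3.8; next 3.4)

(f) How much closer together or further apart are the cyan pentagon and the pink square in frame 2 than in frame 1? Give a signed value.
-2.9

Distance in frame 1: 9.7. Distance in frame 2: 6.8.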